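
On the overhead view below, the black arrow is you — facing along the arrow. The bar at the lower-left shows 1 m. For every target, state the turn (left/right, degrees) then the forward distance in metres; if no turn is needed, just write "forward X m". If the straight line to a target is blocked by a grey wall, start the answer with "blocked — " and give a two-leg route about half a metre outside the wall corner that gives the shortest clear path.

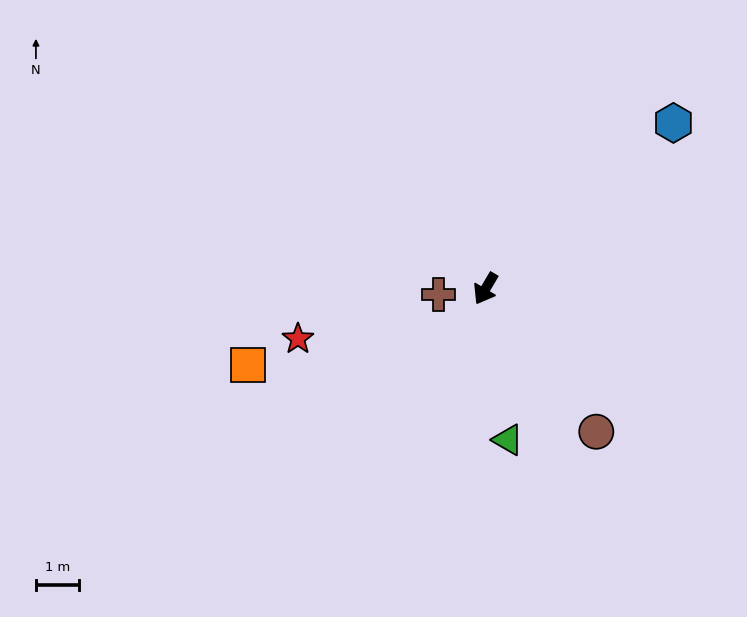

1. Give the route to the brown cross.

turn right 53°, forward 1.1 m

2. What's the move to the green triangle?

turn left 39°, forward 3.6 m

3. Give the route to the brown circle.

turn left 68°, forward 4.2 m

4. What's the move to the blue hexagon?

turn left 162°, forward 5.9 m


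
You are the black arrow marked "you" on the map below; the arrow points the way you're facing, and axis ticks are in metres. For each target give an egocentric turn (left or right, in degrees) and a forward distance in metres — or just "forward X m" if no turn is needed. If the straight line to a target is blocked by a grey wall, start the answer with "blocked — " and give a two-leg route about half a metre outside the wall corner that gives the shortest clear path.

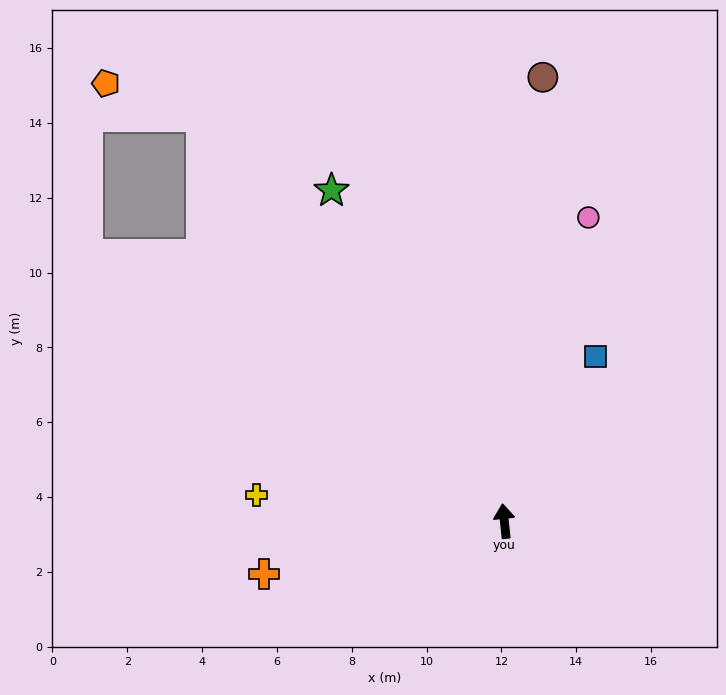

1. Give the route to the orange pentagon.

blocked — turn left 31°, forward 13.5 m, then turn left 34°, forward 2.7 m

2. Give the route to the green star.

turn left 22°, forward 10.0 m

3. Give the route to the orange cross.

turn left 96°, forward 6.6 m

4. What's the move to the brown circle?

turn right 11°, forward 11.9 m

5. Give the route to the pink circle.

turn right 21°, forward 8.4 m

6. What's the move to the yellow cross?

turn left 78°, forward 6.7 m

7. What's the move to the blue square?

turn right 35°, forward 5.0 m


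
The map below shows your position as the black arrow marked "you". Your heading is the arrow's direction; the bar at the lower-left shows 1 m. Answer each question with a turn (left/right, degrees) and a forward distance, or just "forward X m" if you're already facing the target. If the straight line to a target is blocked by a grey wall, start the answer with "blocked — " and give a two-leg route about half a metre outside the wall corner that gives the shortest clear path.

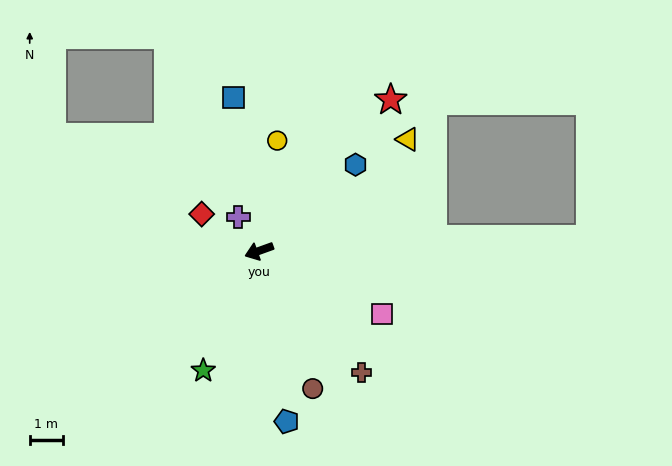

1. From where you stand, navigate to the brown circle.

turn left 91°, forward 4.5 m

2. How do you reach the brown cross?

turn left 110°, forward 4.8 m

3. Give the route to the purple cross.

turn right 78°, forward 1.2 m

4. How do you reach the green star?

turn left 45°, forward 4.0 m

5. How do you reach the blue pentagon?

turn left 79°, forward 5.3 m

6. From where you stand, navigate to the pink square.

turn left 133°, forward 4.2 m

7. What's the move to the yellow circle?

turn right 119°, forward 3.4 m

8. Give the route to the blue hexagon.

turn right 158°, forward 3.9 m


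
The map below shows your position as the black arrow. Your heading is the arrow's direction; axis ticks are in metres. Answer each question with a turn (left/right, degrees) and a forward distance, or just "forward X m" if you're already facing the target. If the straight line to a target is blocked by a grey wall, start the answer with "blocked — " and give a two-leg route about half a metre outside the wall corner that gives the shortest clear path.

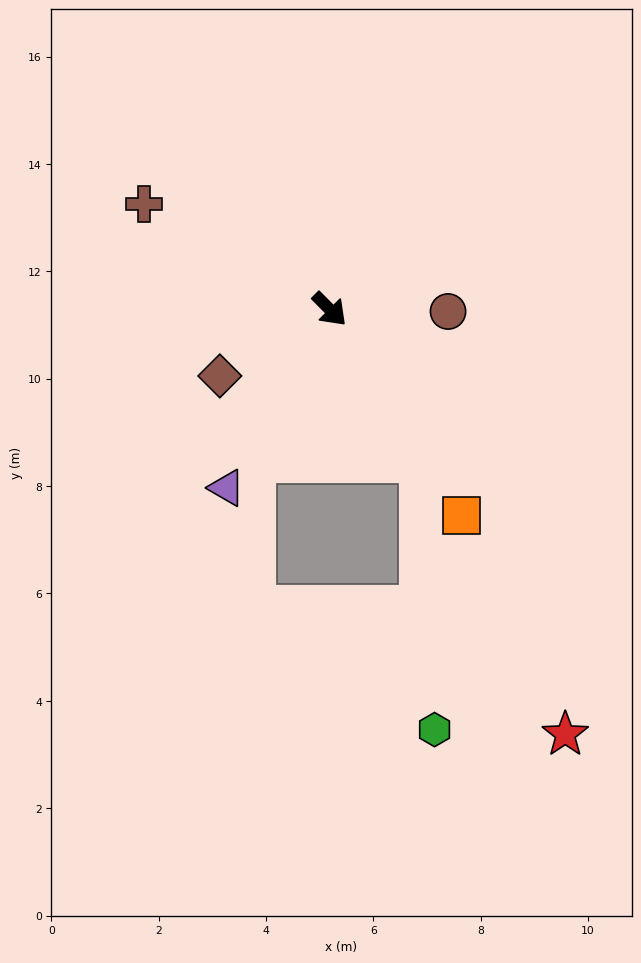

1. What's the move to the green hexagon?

blocked — turn right 13°, forward 3.3 m, then turn right 29°, forward 5.0 m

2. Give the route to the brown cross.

turn right 164°, forward 4.0 m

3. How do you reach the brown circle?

turn left 44°, forward 2.2 m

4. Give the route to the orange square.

turn right 12°, forward 4.6 m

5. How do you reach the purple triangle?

turn right 75°, forward 3.8 m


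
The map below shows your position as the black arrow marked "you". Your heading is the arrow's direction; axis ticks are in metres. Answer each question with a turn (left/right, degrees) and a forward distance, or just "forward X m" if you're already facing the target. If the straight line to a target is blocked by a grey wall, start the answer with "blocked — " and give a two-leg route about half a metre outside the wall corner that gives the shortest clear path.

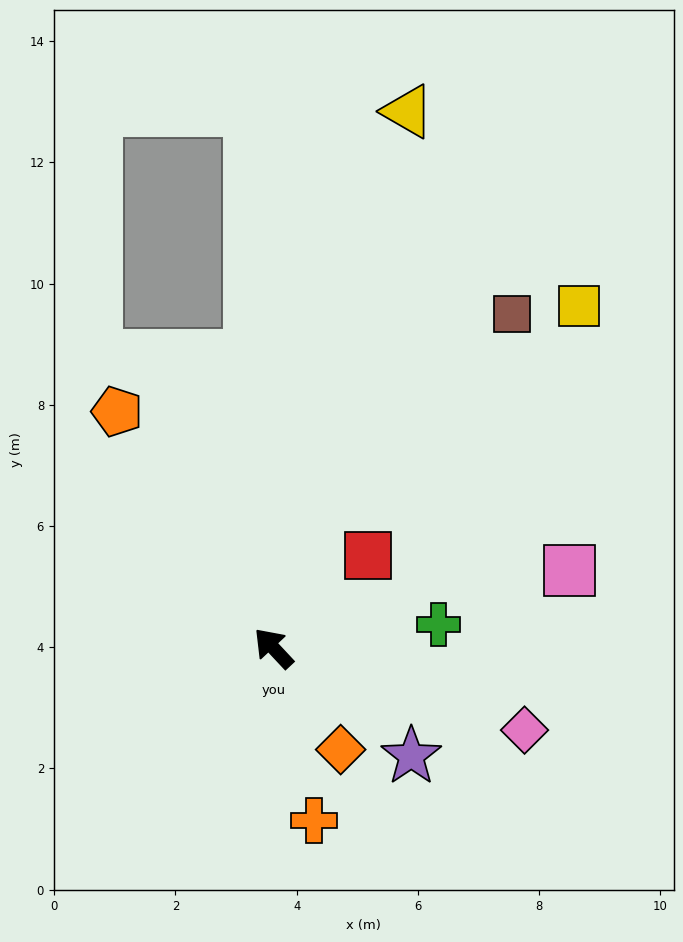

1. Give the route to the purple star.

turn right 171°, forward 2.9 m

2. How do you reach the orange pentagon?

turn right 10°, forward 4.7 m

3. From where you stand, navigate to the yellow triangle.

turn right 57°, forward 9.1 m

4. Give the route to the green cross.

turn right 125°, forward 2.8 m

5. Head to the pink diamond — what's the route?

turn right 151°, forward 4.4 m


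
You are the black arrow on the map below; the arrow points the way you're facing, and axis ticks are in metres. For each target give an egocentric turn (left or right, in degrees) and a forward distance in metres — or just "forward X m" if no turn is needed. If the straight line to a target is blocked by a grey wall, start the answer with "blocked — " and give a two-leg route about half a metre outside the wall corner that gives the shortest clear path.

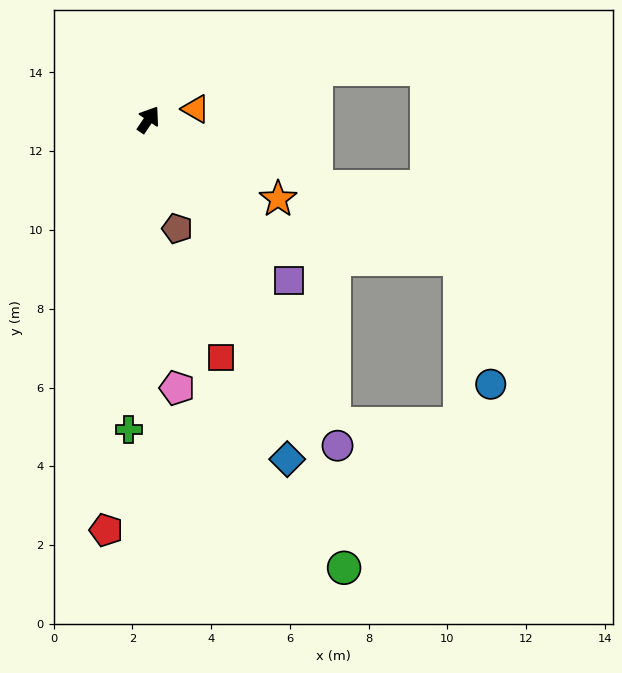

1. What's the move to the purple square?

turn right 105°, forward 5.4 m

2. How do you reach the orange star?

turn right 88°, forward 3.9 m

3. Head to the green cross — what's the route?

turn right 150°, forward 7.9 m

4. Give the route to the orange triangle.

turn right 43°, forward 1.2 m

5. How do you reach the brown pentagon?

turn right 131°, forward 2.9 m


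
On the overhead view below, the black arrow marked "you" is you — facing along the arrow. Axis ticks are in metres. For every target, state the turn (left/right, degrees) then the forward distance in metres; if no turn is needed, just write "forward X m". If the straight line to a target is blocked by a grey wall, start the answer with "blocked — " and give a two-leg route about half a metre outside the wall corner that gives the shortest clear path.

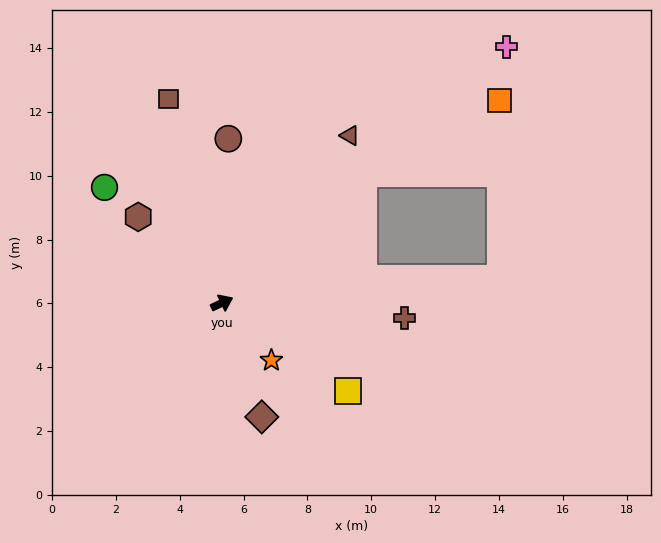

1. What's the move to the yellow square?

turn right 60°, forward 4.8 m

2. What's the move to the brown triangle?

turn left 27°, forward 6.6 m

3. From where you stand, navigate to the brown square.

turn left 79°, forward 6.6 m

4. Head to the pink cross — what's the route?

turn left 17°, forward 12.0 m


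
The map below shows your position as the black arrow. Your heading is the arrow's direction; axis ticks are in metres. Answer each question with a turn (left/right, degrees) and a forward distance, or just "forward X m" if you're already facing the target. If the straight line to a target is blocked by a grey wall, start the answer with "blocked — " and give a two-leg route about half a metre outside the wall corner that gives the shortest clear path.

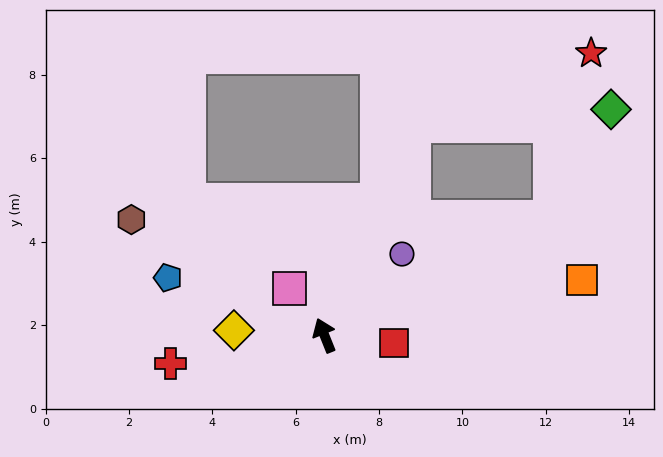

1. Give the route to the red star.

blocked — turn right 45°, forward 5.5 m, then turn right 45°, forward 4.6 m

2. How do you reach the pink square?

turn left 15°, forward 1.4 m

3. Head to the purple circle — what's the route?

turn right 65°, forward 2.7 m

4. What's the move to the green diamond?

blocked — turn right 84°, forward 6.1 m, then turn left 33°, forward 3.0 m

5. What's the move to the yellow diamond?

turn left 65°, forward 2.2 m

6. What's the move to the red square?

turn right 118°, forward 1.7 m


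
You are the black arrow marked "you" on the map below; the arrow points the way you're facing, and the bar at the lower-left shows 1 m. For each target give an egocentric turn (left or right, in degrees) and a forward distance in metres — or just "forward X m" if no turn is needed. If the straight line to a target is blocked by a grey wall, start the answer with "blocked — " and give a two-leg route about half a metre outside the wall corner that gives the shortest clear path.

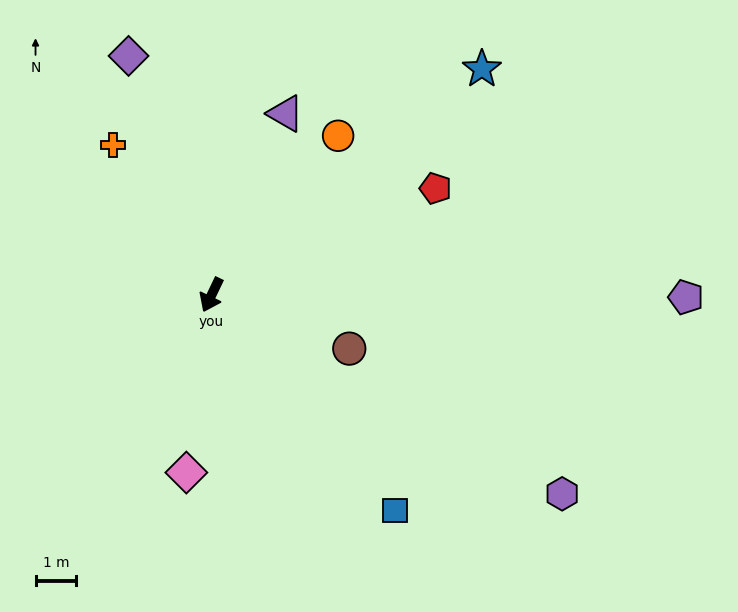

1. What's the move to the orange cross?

turn right 121°, forward 4.4 m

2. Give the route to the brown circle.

turn left 94°, forward 3.6 m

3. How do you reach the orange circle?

turn left 167°, forward 5.0 m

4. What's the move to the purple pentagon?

turn left 115°, forward 11.6 m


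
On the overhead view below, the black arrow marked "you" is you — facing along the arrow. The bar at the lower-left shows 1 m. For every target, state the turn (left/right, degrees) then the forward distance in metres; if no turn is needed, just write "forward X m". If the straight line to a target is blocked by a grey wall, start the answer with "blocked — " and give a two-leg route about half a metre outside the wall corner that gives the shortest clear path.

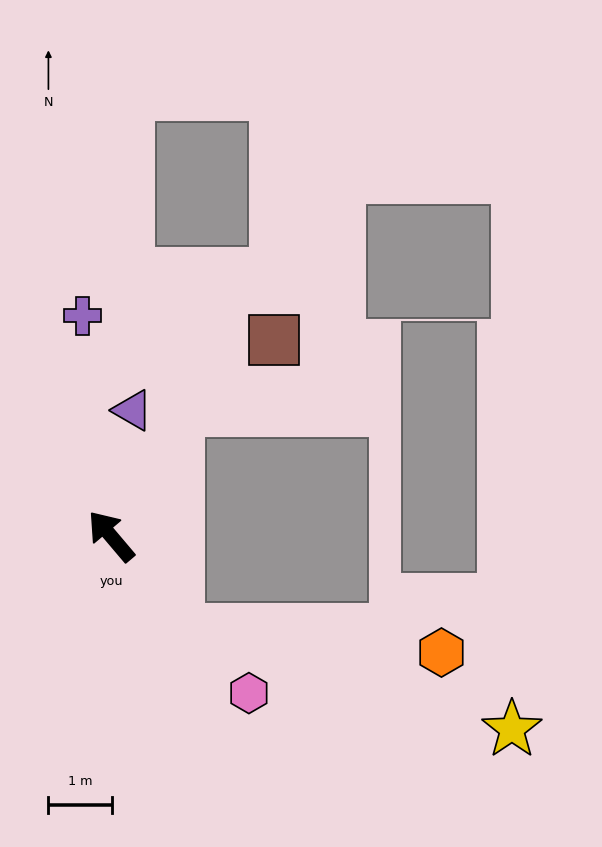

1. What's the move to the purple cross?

turn right 33°, forward 3.5 m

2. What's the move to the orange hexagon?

blocked — turn left 175°, forward 1.8 m, then turn left 50°, forward 4.2 m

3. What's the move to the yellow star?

blocked — turn left 175°, forward 1.8 m, then turn left 38°, forward 5.5 m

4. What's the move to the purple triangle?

turn right 50°, forward 2.0 m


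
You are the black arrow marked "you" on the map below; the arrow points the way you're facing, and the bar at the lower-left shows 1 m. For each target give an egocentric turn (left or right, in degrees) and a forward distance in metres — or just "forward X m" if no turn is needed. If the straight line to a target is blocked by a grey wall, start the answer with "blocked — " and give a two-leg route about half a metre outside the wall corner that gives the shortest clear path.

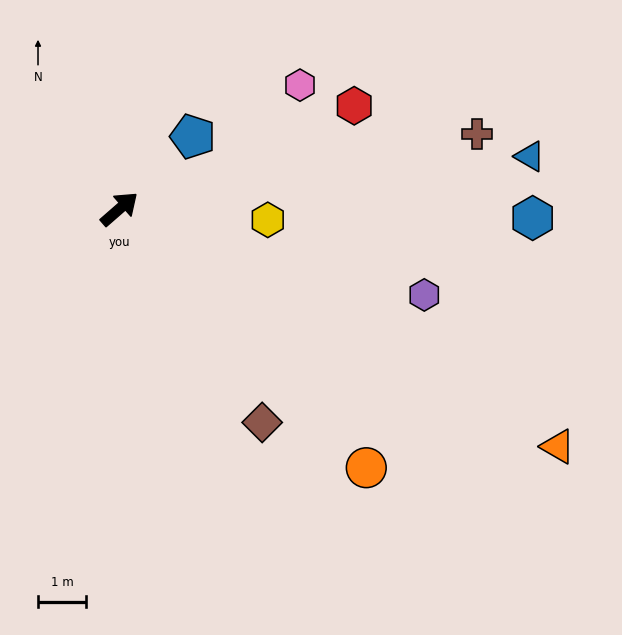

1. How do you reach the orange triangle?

turn right 70°, forward 10.4 m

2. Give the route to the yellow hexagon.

turn right 45°, forward 3.1 m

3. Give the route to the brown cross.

turn right 29°, forward 7.6 m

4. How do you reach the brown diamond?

turn right 97°, forward 5.4 m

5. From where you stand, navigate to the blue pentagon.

turn left 4°, forward 2.2 m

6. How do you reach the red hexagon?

turn right 17°, forward 5.4 m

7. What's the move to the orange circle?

turn right 87°, forward 7.5 m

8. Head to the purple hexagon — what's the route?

turn right 57°, forward 6.6 m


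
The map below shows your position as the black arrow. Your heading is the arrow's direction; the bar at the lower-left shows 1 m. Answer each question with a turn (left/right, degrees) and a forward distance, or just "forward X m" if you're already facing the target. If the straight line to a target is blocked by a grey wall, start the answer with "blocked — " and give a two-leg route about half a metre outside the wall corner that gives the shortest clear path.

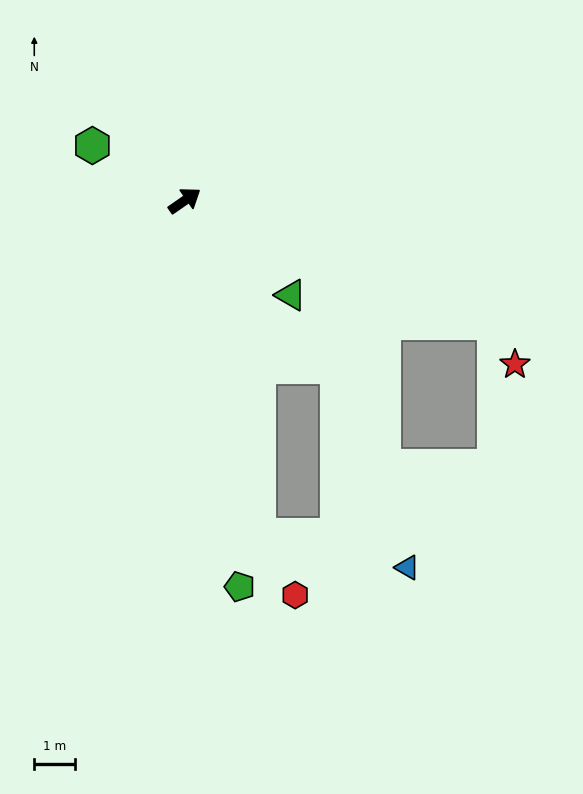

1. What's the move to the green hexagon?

turn left 114°, forward 2.6 m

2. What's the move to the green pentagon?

turn right 117°, forward 9.5 m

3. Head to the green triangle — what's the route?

turn right 77°, forward 3.5 m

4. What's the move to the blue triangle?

blocked — turn right 112°, forward 8.3 m, then turn left 65°, forward 3.7 m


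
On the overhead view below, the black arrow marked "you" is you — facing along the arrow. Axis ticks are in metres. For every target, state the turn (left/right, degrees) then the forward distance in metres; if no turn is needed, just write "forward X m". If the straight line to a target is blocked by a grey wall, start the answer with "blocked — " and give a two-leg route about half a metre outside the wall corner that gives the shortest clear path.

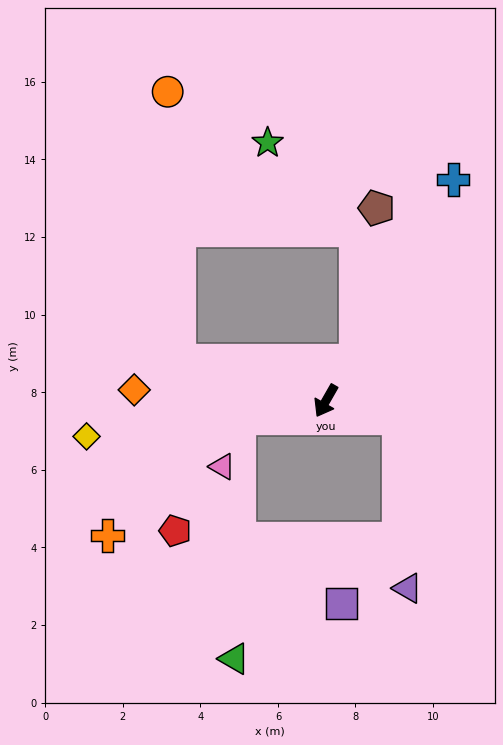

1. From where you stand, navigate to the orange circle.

blocked — turn right 76°, forward 3.9 m, then turn right 72°, forward 6.9 m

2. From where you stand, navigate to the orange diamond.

turn right 64°, forward 4.9 m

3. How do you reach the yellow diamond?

turn right 52°, forward 6.2 m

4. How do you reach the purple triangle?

blocked — turn left 106°, forward 1.9 m, then turn right 73°, forward 4.4 m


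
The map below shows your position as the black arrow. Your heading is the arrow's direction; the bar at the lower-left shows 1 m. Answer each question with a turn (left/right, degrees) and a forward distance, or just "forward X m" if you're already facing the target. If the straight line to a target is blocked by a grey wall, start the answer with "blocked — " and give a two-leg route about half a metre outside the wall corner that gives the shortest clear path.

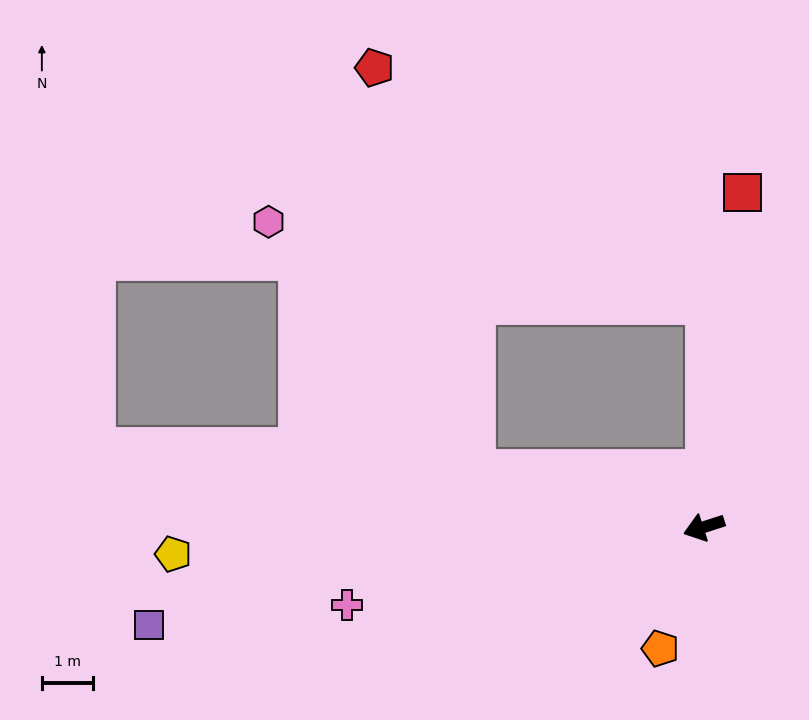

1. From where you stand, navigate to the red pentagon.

blocked — turn right 109°, forward 4.4 m, then turn left 56°, forward 8.0 m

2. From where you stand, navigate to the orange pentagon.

turn left 52°, forward 2.5 m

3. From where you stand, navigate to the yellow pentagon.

turn right 15°, forward 10.4 m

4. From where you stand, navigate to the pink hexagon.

blocked — turn right 32°, forward 4.6 m, then turn right 36°, forward 6.3 m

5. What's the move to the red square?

turn right 114°, forward 6.6 m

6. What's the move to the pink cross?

turn right 6°, forward 7.1 m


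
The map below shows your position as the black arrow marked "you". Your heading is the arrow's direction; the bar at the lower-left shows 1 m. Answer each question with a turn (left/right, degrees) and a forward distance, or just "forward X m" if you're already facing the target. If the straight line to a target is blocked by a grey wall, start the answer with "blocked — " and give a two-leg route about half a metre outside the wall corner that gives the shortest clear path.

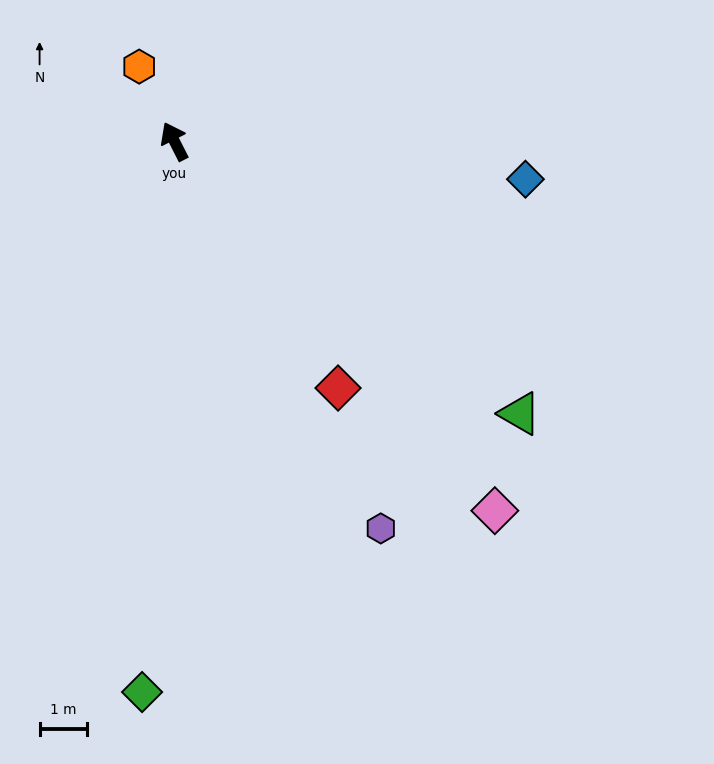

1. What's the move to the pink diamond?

turn right 166°, forward 10.3 m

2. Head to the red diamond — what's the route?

turn right 173°, forward 6.2 m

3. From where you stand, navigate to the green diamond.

turn left 150°, forward 11.6 m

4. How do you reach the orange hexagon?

forward 1.7 m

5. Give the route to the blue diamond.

turn right 123°, forward 7.4 m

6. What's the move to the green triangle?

turn right 155°, forward 9.2 m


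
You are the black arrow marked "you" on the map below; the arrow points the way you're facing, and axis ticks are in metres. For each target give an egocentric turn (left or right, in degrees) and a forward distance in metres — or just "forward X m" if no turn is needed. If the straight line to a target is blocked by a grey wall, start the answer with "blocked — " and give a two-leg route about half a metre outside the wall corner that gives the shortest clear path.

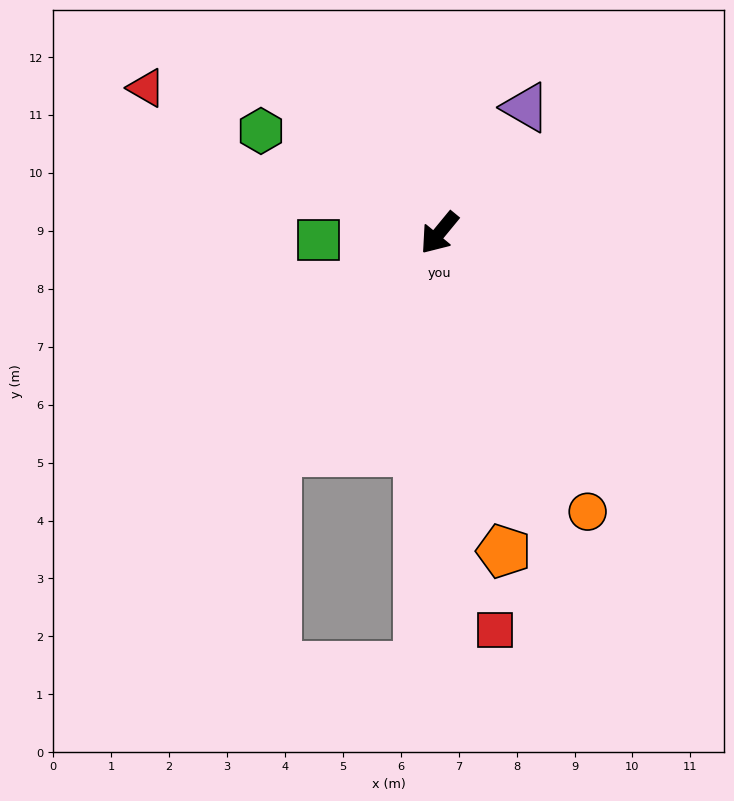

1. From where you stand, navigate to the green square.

turn right 47°, forward 2.1 m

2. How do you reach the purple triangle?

turn right 175°, forward 2.6 m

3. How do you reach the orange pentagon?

turn left 51°, forward 5.6 m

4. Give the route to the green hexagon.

turn right 80°, forward 3.5 m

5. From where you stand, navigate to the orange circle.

turn left 67°, forward 5.5 m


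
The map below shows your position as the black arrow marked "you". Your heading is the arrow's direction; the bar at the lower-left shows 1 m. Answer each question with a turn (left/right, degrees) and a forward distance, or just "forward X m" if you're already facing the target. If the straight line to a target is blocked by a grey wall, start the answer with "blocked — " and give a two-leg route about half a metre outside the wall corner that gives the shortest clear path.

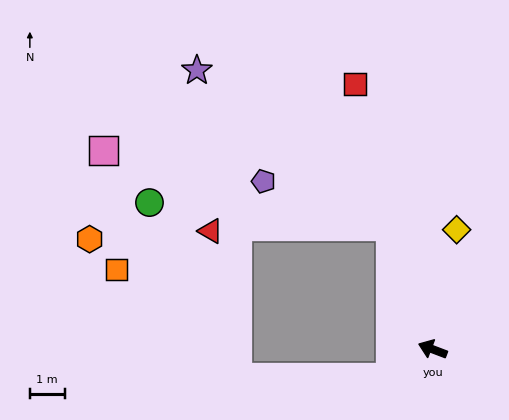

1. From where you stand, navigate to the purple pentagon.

blocked — turn right 51°, forward 3.7 m, then turn left 53°, forward 3.9 m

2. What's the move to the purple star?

blocked — turn right 51°, forward 3.7 m, then turn left 33°, forward 7.2 m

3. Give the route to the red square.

turn right 53°, forward 7.9 m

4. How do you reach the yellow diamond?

turn right 81°, forward 3.5 m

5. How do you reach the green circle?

blocked — turn right 51°, forward 3.7 m, then turn left 66°, forward 7.0 m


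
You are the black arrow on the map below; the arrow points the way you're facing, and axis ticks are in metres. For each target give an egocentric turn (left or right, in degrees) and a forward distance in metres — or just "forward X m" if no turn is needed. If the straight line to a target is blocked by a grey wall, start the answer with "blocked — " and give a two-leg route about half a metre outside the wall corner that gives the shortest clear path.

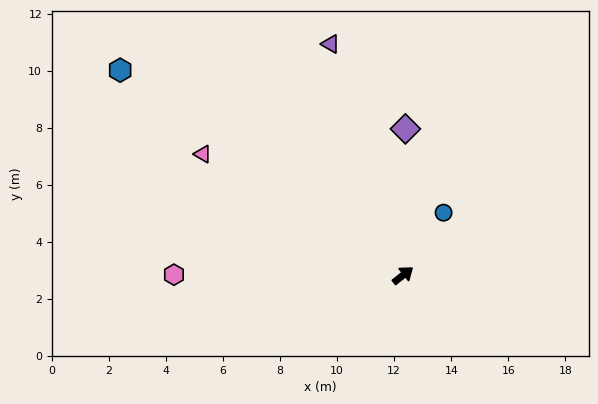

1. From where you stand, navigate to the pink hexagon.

turn left 141°, forward 8.0 m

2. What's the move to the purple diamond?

turn left 51°, forward 5.1 m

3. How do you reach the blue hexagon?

turn left 106°, forward 12.2 m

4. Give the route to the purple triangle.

turn left 69°, forward 8.5 m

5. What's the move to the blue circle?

turn left 19°, forward 2.6 m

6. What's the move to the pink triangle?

turn left 110°, forward 8.2 m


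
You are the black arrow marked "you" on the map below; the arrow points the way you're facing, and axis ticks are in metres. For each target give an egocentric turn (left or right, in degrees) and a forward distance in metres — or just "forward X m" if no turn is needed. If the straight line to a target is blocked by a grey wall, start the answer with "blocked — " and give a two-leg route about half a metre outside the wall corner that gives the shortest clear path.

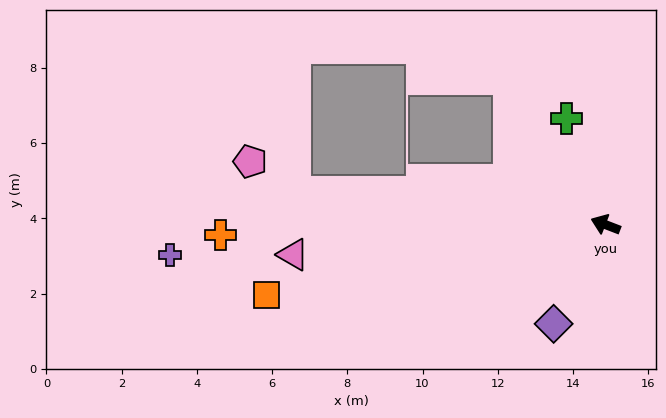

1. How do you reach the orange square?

turn left 33°, forward 9.2 m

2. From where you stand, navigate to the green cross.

turn right 49°, forward 3.0 m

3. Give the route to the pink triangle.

turn left 27°, forward 8.3 m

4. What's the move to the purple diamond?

turn left 83°, forward 3.0 m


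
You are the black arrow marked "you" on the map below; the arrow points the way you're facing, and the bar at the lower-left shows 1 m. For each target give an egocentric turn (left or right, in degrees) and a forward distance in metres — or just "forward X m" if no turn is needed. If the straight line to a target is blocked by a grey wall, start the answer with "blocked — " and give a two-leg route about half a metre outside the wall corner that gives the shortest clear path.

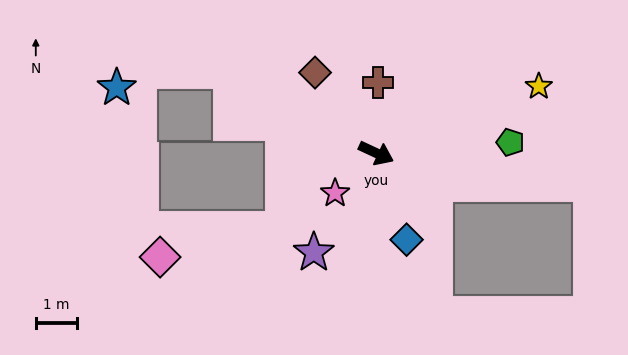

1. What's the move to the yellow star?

turn left 47°, forward 4.2 m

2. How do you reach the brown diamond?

turn left 152°, forward 2.4 m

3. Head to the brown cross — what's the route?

turn left 113°, forward 1.7 m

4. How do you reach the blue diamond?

turn right 46°, forward 2.2 m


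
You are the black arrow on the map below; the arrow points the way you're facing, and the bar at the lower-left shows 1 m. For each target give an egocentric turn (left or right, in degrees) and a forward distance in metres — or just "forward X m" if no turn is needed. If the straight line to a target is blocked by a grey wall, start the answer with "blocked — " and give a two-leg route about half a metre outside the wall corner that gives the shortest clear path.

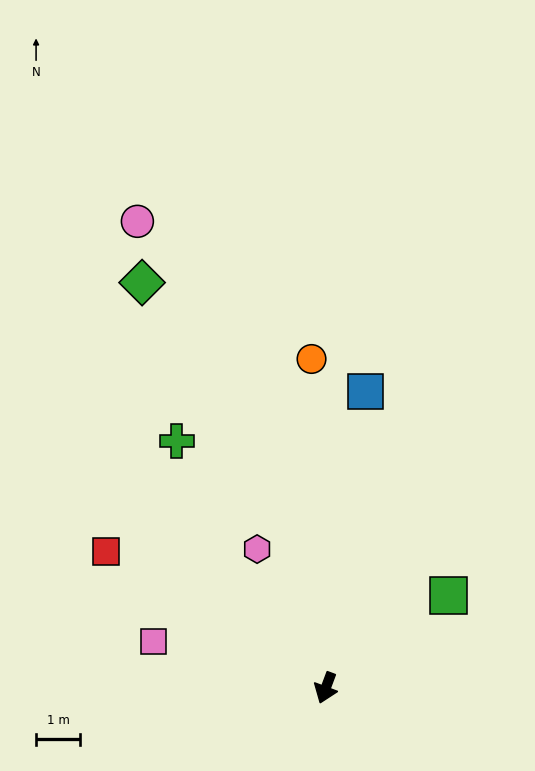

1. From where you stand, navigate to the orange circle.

turn right 157°, forward 7.4 m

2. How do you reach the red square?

turn right 101°, forward 5.8 m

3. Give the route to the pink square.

turn right 85°, forward 4.0 m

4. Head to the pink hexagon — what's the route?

turn right 133°, forward 3.5 m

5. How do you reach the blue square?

turn right 167°, forward 6.7 m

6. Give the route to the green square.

turn left 147°, forward 3.5 m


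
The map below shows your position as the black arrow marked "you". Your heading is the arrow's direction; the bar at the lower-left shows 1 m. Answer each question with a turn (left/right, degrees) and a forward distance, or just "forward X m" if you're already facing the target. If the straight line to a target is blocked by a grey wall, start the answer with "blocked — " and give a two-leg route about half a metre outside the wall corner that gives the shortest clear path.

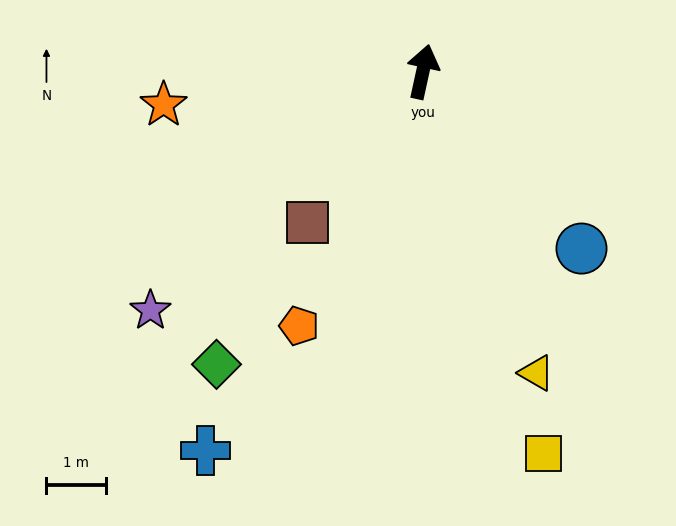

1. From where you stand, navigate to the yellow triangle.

turn right 147°, forward 5.4 m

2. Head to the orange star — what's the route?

turn left 110°, forward 4.4 m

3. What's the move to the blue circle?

turn right 126°, forward 4.0 m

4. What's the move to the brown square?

turn left 155°, forward 3.2 m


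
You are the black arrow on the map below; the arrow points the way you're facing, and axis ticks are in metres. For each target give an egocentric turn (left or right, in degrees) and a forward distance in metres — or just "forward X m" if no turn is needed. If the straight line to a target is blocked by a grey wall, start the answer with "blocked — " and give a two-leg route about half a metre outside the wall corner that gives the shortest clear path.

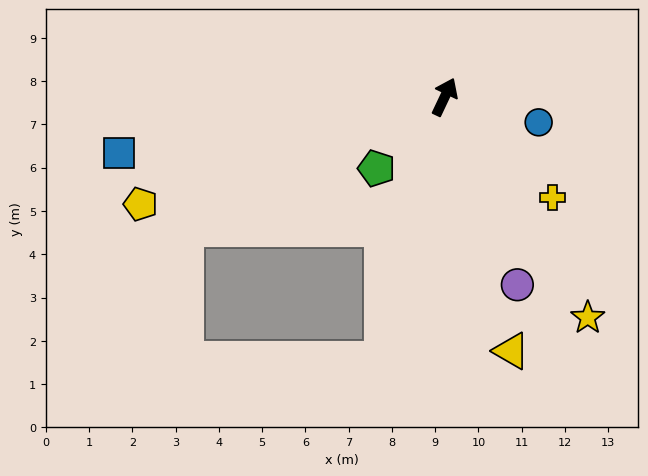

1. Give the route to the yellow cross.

turn right 108°, forward 3.4 m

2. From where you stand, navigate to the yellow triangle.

turn right 140°, forward 6.1 m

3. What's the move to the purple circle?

turn right 134°, forward 4.7 m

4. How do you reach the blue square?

turn left 125°, forward 7.6 m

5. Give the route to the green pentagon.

turn left 162°, forward 2.3 m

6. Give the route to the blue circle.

turn right 80°, forward 2.2 m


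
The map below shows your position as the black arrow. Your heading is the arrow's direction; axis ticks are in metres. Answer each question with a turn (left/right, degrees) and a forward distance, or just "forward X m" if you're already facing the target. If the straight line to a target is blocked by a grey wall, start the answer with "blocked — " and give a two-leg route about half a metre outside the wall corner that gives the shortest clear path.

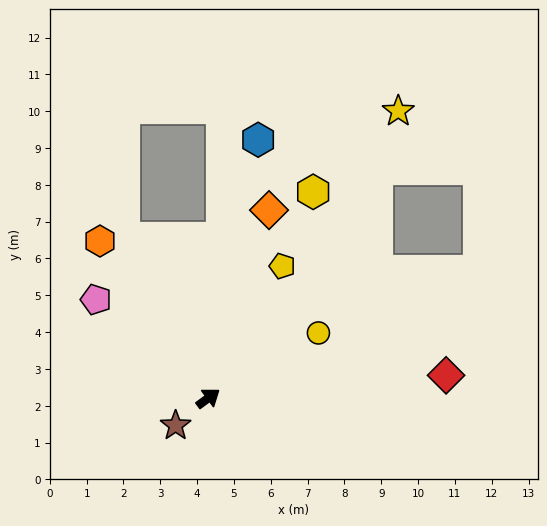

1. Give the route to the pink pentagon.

turn left 102°, forward 4.1 m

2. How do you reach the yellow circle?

turn right 6°, forward 3.5 m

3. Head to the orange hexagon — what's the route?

turn left 88°, forward 5.2 m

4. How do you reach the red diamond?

turn right 31°, forward 6.5 m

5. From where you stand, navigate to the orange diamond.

turn left 36°, forward 5.4 m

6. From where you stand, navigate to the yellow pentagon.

turn left 24°, forward 4.1 m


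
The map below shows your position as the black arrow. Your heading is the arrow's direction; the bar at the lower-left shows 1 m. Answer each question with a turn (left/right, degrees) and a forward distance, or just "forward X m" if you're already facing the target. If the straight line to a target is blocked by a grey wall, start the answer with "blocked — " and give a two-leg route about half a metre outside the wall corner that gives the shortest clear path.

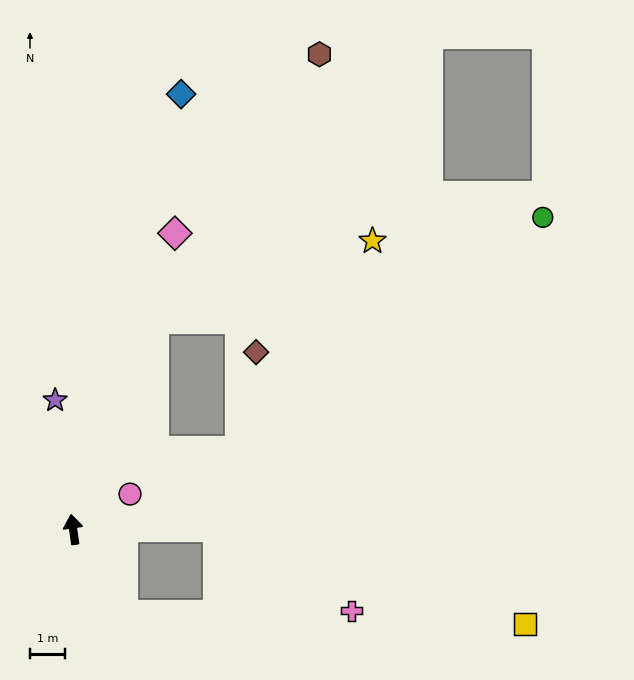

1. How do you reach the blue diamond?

turn right 22°, forward 12.8 m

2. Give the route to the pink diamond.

turn right 27°, forward 8.9 m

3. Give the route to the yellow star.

blocked — turn right 29°, forward 6.4 m, then turn right 49°, forward 6.6 m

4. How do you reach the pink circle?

turn right 66°, forward 1.9 m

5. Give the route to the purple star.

forward 3.7 m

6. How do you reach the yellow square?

blocked — turn right 97°, forward 4.1 m, then turn right 18°, forward 9.2 m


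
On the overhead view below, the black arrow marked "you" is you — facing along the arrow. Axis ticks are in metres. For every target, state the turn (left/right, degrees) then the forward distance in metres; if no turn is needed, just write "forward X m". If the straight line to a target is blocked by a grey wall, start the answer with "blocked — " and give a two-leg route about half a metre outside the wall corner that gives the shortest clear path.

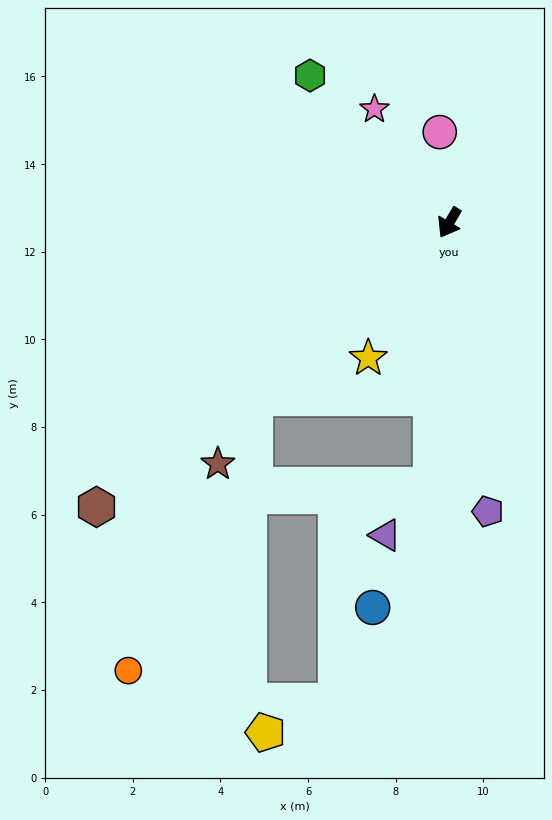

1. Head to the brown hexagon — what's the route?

turn right 21°, forward 10.3 m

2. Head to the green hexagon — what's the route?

turn right 106°, forward 4.6 m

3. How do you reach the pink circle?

turn right 144°, forward 2.1 m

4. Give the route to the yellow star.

forward 3.6 m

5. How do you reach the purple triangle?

blocked — turn left 27°, forward 6.0 m, then turn right 39°, forward 1.5 m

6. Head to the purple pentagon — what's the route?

turn left 38°, forward 6.6 m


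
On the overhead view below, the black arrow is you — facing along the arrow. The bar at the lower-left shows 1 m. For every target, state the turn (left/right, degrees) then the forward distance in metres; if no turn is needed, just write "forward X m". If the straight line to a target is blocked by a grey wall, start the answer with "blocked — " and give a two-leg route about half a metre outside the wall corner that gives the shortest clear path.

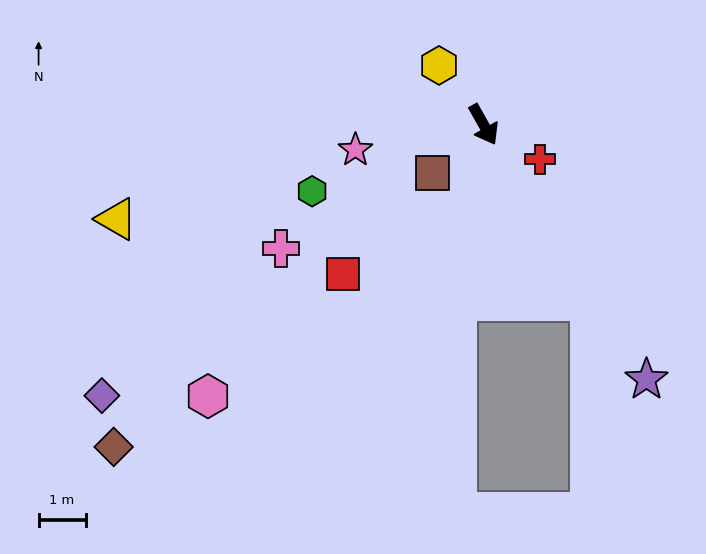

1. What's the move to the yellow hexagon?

turn right 172°, forward 1.6 m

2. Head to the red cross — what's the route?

turn left 29°, forward 1.4 m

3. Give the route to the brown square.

turn right 76°, forward 1.5 m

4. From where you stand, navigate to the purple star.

turn left 3°, forward 6.4 m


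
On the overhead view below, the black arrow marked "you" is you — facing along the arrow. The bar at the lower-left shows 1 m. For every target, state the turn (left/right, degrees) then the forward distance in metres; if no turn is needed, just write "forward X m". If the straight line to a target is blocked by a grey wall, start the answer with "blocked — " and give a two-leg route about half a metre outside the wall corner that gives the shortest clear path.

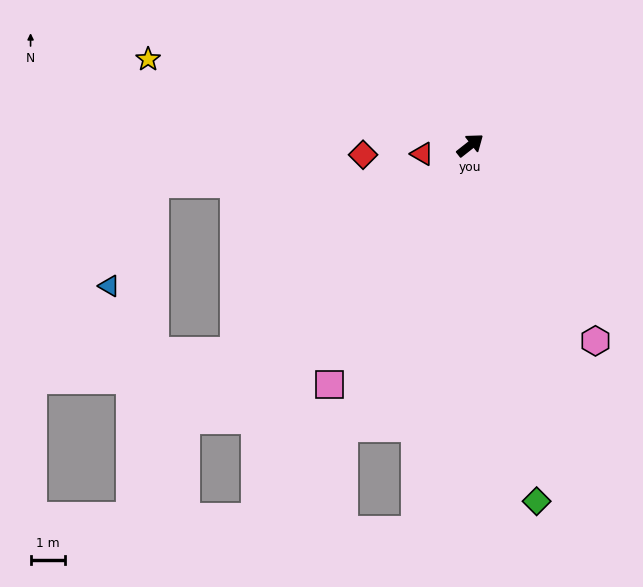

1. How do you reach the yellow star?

turn left 127°, forward 9.7 m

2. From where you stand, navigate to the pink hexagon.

turn right 96°, forward 6.7 m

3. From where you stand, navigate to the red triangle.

turn left 152°, forward 1.4 m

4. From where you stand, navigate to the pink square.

turn right 159°, forward 8.0 m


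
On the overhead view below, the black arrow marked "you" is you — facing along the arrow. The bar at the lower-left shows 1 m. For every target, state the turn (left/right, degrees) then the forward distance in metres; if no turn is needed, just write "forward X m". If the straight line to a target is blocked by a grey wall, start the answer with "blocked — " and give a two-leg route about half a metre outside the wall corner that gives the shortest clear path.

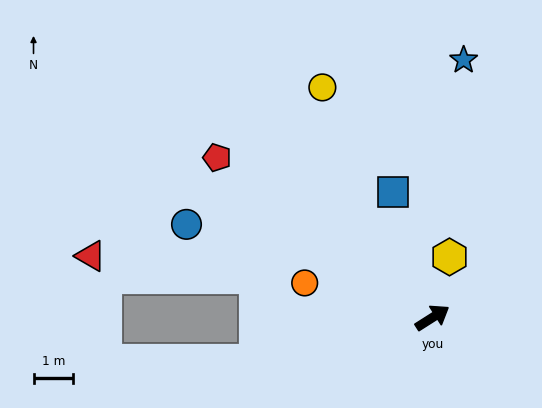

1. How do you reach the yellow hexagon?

turn left 42°, forward 1.6 m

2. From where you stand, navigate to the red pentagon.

turn left 111°, forward 6.8 m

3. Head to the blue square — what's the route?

turn left 75°, forward 3.3 m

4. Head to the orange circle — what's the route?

turn left 132°, forward 3.3 m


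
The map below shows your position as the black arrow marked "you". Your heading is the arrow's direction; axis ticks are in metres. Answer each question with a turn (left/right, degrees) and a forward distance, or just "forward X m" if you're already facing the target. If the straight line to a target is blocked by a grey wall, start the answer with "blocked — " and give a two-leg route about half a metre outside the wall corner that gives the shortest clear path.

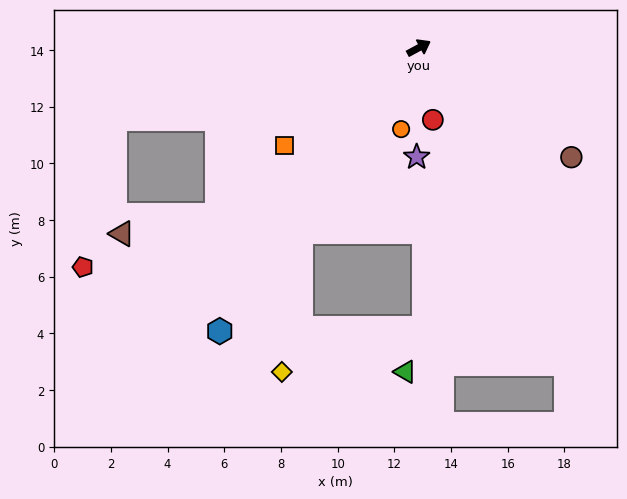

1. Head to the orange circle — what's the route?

turn right 131°, forward 2.9 m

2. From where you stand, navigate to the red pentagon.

blocked — turn left 165°, forward 11.0 m, then turn left 64°, forward 5.4 m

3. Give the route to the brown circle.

turn right 64°, forward 6.6 m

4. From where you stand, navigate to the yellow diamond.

blocked — turn right 151°, forward 7.7 m, then turn left 25°, forward 5.0 m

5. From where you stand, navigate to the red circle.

turn right 107°, forward 2.6 m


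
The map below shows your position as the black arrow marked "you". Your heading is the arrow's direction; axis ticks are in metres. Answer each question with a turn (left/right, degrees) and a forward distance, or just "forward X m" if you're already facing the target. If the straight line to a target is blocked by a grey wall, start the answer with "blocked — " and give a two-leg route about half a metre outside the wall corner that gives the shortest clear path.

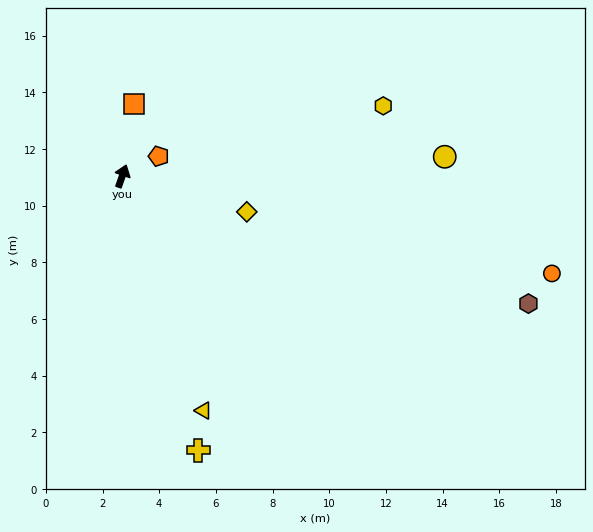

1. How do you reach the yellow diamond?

turn right 87°, forward 4.6 m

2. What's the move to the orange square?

turn left 10°, forward 2.6 m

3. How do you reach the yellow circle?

turn right 67°, forward 11.4 m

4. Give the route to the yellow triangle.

turn right 142°, forward 8.8 m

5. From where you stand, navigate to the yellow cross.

turn right 145°, forward 10.0 m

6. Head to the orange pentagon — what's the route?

turn right 42°, forward 1.5 m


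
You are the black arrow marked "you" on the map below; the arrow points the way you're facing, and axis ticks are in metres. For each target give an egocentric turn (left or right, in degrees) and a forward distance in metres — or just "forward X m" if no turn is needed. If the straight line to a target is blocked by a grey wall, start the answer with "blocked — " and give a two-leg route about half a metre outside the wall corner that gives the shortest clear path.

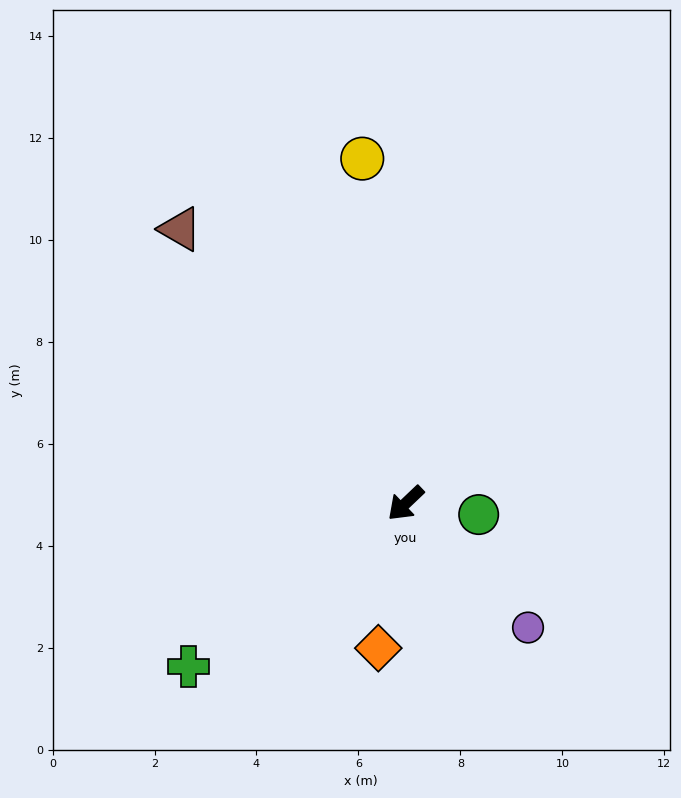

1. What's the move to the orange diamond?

turn left 36°, forward 2.9 m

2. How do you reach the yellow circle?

turn right 126°, forward 6.8 m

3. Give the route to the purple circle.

turn left 91°, forward 3.4 m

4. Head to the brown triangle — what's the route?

turn right 94°, forward 7.0 m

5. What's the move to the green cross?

turn right 7°, forward 5.3 m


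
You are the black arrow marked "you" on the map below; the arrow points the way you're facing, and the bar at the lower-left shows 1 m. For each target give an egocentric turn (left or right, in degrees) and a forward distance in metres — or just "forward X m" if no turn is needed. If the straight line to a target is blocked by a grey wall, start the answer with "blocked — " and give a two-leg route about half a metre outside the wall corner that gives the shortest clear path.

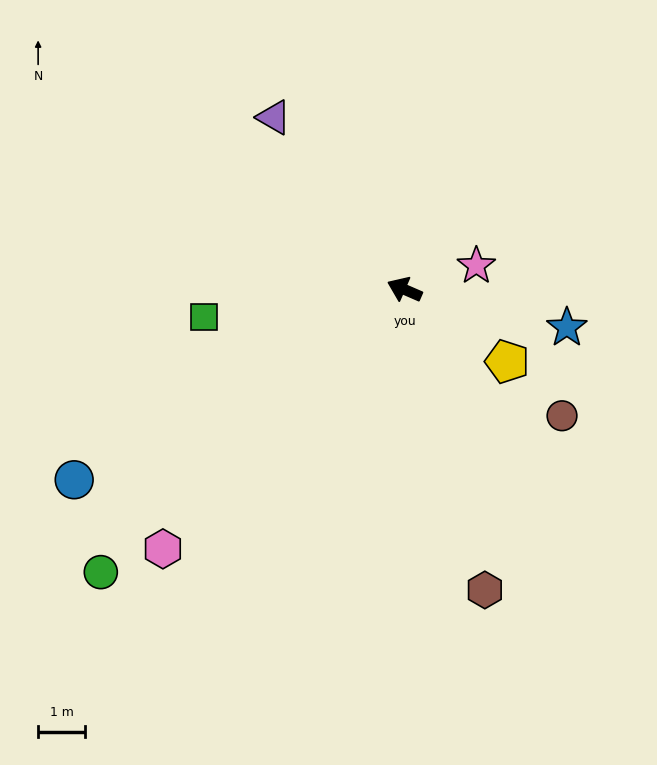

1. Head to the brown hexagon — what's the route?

turn left 128°, forward 6.6 m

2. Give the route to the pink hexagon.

turn left 71°, forward 7.5 m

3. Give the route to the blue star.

turn right 170°, forward 3.5 m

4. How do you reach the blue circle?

turn left 53°, forward 8.1 m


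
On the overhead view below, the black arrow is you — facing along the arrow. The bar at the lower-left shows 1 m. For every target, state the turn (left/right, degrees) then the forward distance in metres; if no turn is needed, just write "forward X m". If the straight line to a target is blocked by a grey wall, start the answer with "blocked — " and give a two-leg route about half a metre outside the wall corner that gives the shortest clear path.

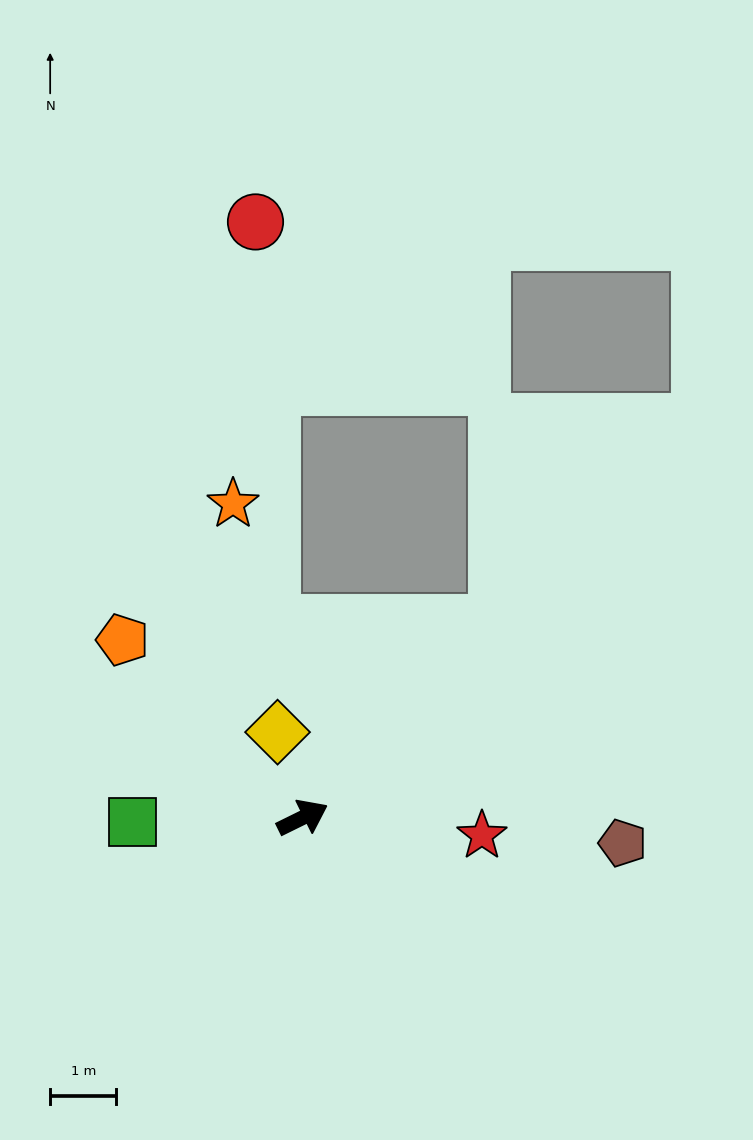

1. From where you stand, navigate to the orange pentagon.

turn left 109°, forward 3.8 m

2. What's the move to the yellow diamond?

turn left 80°, forward 1.3 m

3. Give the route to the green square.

turn left 155°, forward 2.6 m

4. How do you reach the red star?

turn right 32°, forward 2.7 m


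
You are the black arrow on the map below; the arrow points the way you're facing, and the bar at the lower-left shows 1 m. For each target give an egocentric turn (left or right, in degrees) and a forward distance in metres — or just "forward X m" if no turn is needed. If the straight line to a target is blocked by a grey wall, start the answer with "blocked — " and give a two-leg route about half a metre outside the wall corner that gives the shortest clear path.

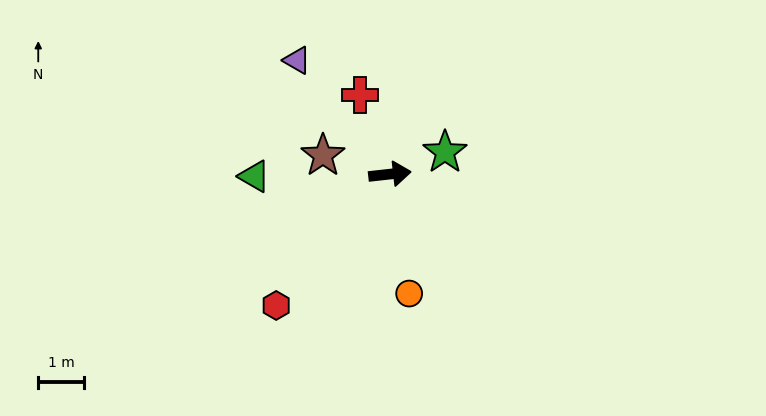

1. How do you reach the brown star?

turn left 158°, forward 1.5 m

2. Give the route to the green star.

turn left 15°, forward 1.3 m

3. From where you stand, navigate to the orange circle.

turn right 87°, forward 2.7 m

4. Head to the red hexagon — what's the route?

turn right 137°, forward 3.8 m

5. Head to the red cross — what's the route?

turn left 105°, forward 1.9 m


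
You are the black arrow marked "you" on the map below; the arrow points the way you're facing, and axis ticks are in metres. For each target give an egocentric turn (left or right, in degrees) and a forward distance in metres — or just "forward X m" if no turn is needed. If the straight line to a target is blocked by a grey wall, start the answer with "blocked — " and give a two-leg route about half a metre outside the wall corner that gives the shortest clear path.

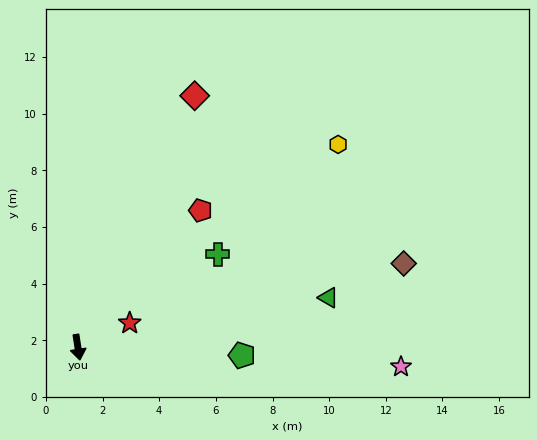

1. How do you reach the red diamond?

turn left 146°, forward 9.8 m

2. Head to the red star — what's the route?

turn left 106°, forward 2.0 m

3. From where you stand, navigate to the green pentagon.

turn left 78°, forward 5.8 m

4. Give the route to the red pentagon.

turn left 129°, forward 6.5 m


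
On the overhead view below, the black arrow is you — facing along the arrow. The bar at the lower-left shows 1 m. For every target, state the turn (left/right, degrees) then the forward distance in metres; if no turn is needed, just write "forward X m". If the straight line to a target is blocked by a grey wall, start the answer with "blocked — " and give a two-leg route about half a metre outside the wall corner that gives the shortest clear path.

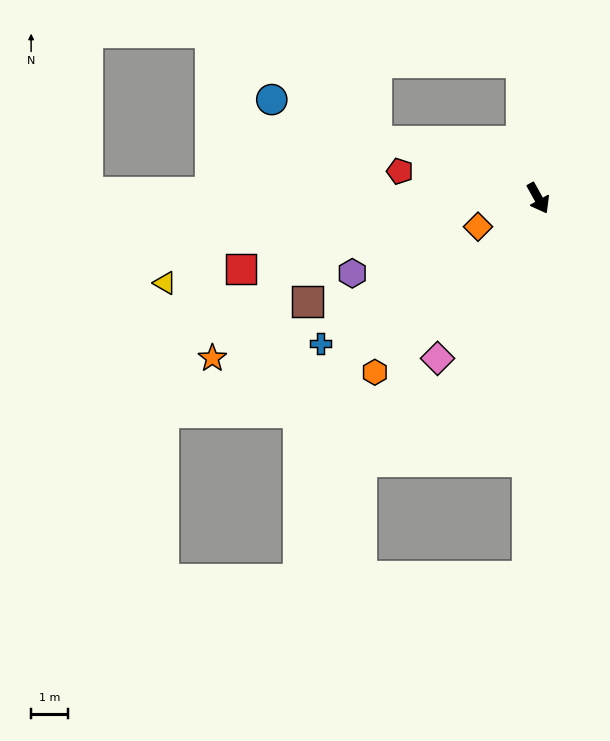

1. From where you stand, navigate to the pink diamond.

turn right 61°, forward 5.1 m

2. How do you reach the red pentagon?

turn right 130°, forward 3.8 m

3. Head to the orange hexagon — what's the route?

turn right 72°, forward 6.4 m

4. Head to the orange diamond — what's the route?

turn right 94°, forward 1.8 m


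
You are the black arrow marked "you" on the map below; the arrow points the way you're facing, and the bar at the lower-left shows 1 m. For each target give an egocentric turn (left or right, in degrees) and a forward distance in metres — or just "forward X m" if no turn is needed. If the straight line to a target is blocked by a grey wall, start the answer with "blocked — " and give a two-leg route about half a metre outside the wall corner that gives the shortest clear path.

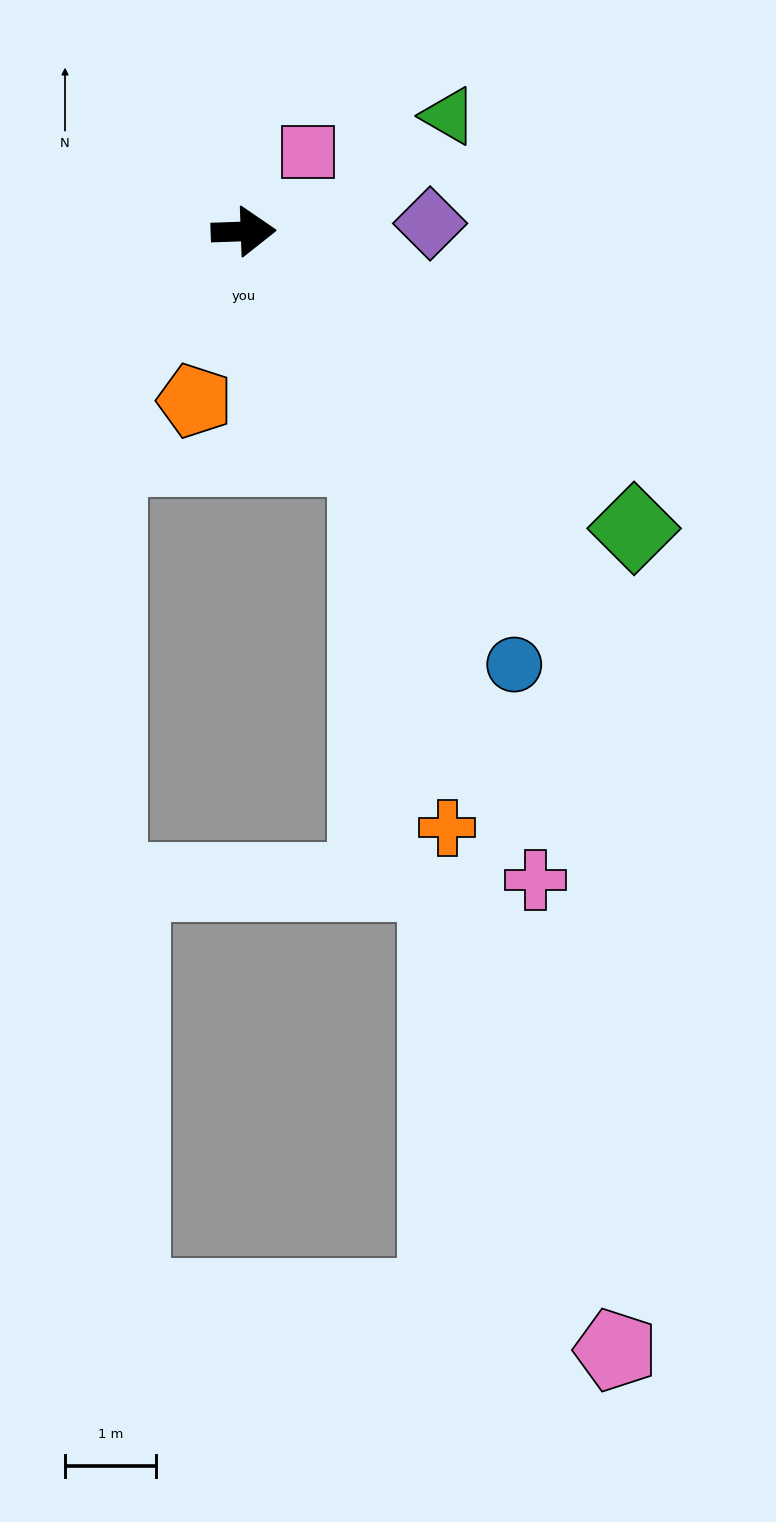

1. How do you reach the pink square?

turn left 49°, forward 1.1 m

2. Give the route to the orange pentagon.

turn right 108°, forward 1.9 m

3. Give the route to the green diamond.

turn right 39°, forward 5.4 m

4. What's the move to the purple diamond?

forward 2.1 m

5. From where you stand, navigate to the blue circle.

turn right 60°, forward 5.6 m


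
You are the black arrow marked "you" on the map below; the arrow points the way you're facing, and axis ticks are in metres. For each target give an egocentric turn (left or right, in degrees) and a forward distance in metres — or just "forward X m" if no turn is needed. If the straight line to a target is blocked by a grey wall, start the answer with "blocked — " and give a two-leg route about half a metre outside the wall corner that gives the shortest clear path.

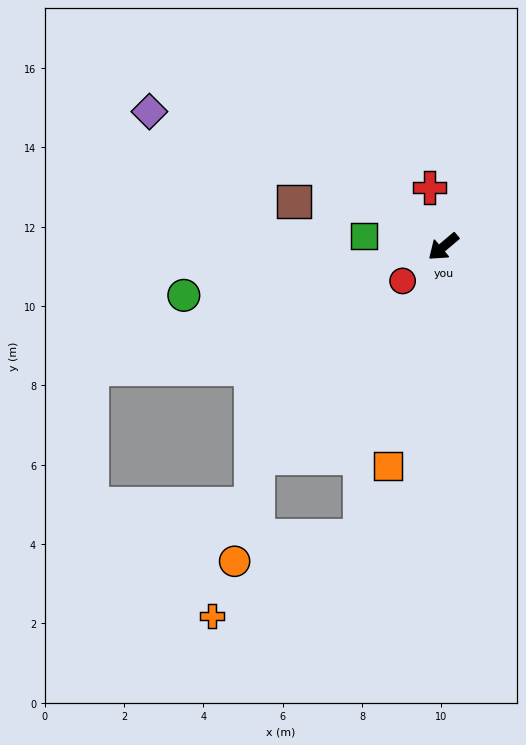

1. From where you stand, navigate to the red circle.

forward 1.3 m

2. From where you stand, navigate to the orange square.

turn left 36°, forward 5.7 m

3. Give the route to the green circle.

turn right 29°, forward 6.7 m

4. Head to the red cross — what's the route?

turn right 117°, forward 1.5 m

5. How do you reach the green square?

turn right 48°, forward 2.0 m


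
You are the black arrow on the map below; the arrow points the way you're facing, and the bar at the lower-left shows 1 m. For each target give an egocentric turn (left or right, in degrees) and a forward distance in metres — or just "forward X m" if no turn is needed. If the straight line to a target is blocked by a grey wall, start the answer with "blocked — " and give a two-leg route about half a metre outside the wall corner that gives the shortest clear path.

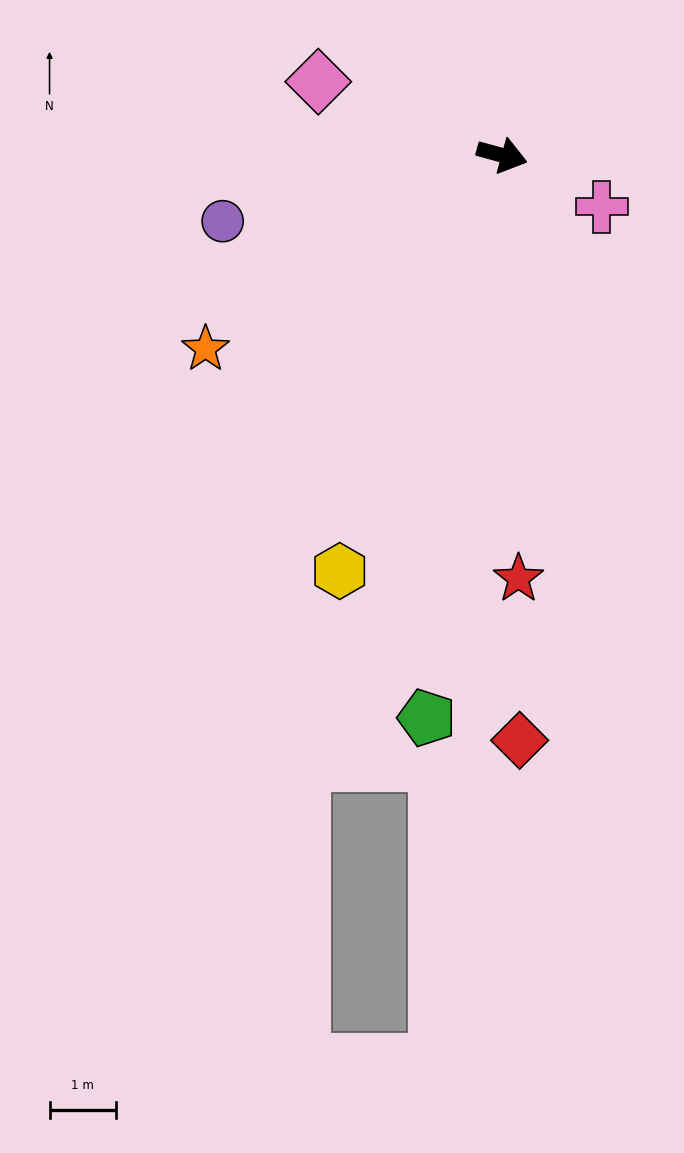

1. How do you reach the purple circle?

turn right 151°, forward 4.3 m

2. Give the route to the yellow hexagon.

turn right 96°, forward 6.7 m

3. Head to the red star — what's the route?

turn right 72°, forward 6.3 m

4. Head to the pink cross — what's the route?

turn right 12°, forward 1.7 m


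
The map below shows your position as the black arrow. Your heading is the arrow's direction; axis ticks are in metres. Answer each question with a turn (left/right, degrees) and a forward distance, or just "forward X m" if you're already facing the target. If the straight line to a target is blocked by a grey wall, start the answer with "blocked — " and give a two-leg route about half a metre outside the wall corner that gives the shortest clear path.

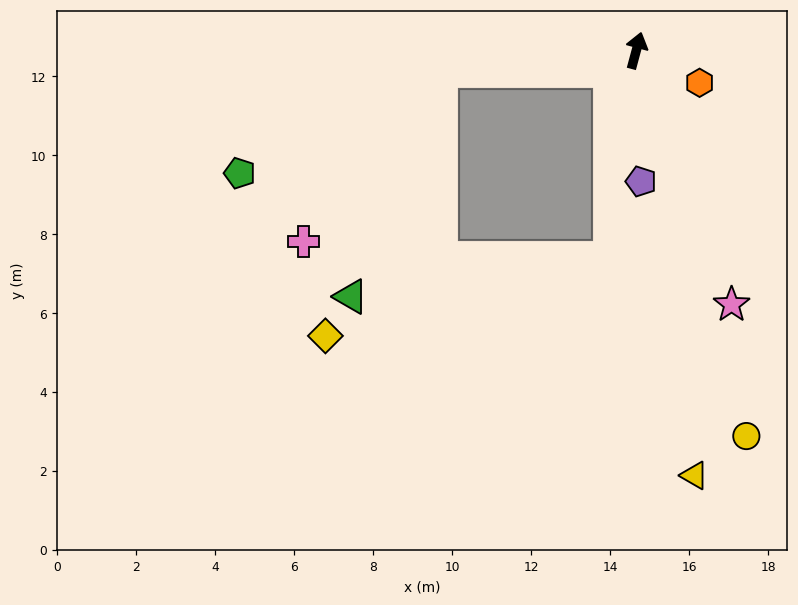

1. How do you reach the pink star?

turn right 144°, forward 6.9 m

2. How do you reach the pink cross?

blocked — turn left 111°, forward 5.0 m, then turn left 45°, forward 5.6 m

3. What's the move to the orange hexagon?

turn right 102°, forward 1.8 m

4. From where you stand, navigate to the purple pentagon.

turn right 163°, forward 3.3 m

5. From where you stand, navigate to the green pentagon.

blocked — turn left 111°, forward 5.0 m, then turn left 21°, forward 5.7 m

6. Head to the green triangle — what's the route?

blocked — turn left 111°, forward 5.0 m, then turn left 62°, forward 6.2 m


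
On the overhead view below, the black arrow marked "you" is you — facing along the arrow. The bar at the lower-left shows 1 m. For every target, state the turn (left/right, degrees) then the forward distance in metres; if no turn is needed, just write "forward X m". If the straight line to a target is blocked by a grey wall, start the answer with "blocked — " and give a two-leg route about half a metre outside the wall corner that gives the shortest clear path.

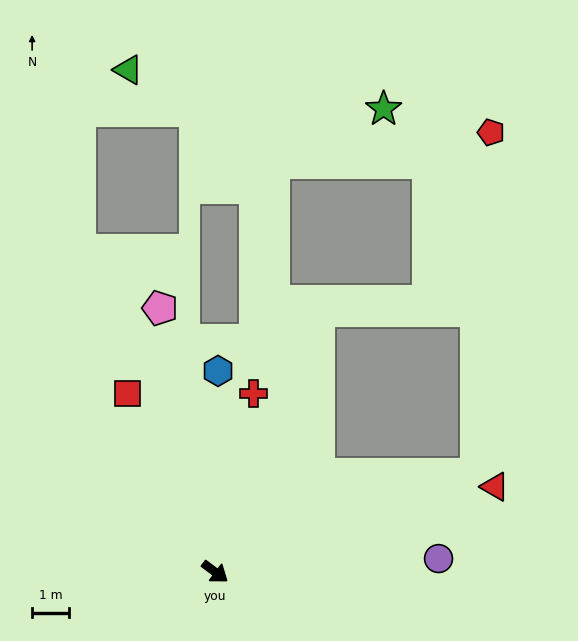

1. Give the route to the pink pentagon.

turn left 139°, forward 7.2 m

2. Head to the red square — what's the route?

turn left 153°, forward 5.3 m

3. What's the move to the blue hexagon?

turn left 126°, forward 5.4 m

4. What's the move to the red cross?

turn left 115°, forward 4.9 m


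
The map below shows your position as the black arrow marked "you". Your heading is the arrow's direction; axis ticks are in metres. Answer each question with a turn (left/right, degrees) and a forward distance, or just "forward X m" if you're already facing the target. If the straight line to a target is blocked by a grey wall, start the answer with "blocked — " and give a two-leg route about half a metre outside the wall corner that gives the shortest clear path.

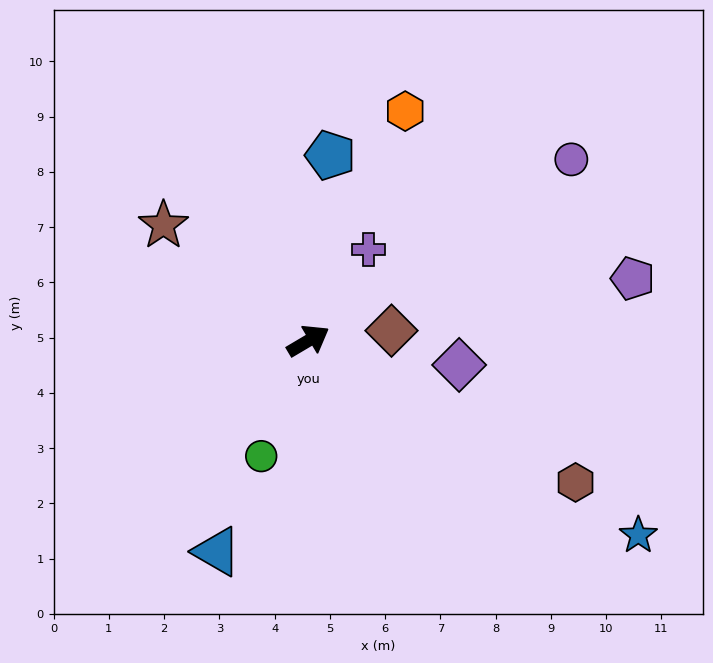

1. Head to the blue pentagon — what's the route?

turn left 53°, forward 3.4 m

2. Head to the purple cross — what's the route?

turn left 26°, forward 2.0 m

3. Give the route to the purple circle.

turn left 4°, forward 5.8 m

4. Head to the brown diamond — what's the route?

turn right 24°, forward 1.5 m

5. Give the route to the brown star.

turn left 111°, forward 3.4 m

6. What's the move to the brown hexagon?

turn right 59°, forward 5.5 m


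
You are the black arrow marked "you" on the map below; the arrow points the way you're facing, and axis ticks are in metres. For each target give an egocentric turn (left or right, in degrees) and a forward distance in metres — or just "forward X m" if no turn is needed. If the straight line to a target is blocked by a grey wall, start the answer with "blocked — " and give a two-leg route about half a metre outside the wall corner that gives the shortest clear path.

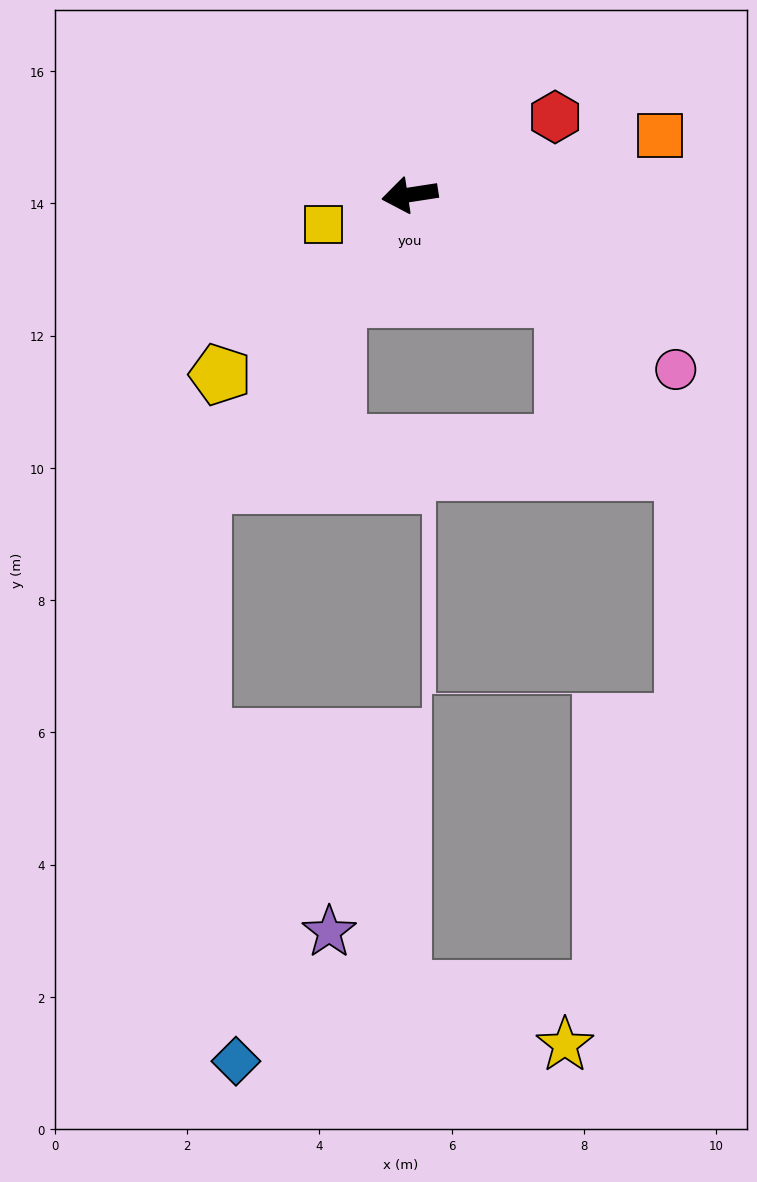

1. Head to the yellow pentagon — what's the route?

turn left 35°, forward 4.0 m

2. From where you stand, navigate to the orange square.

turn right 175°, forward 3.9 m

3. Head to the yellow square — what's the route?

turn left 10°, forward 1.4 m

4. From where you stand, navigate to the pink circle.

turn left 138°, forward 4.8 m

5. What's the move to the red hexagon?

turn right 161°, forward 2.5 m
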